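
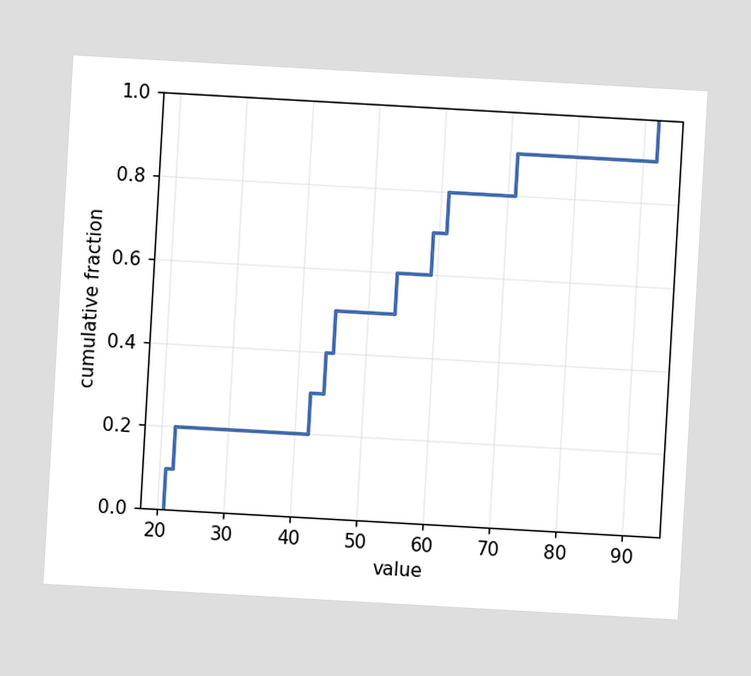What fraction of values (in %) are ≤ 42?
The chart is tilted about 3° clockwise. At x=42 the ECDF step is at 30%.

30%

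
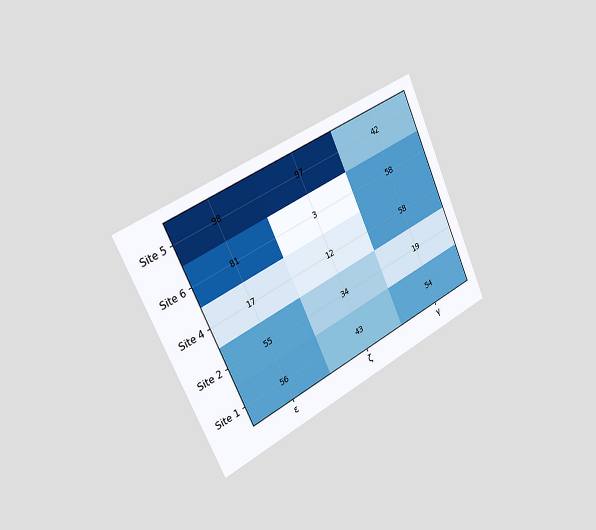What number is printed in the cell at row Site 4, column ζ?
The chart is tilted about 25° counter-clockwise and viewed slightly from the left. The (Site 4, ζ) cell reads 12.

12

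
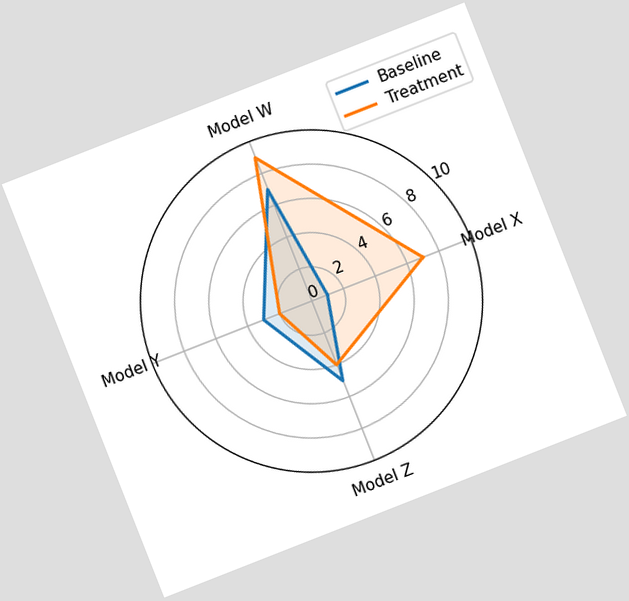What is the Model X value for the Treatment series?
7

The chart is tilted about 21° counter-clockwise. On the Model X axis, Treatment reaches 7.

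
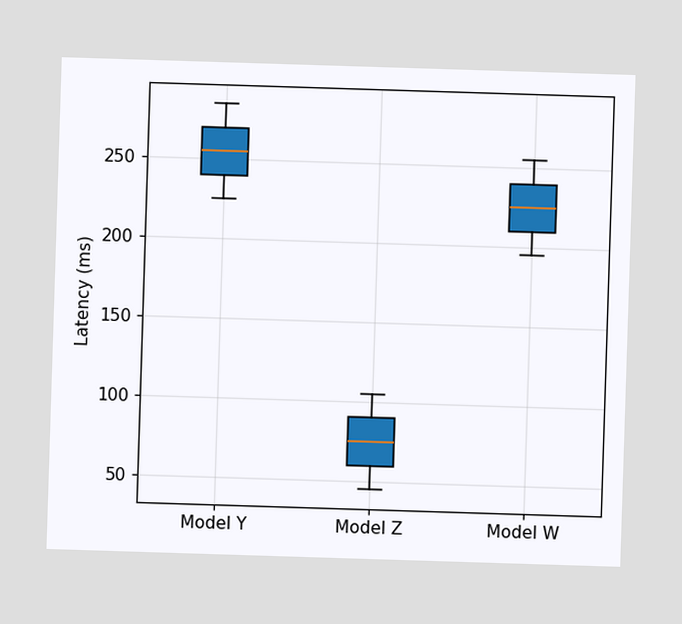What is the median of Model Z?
The median line in the Model Z box sits at 75ms.

75ms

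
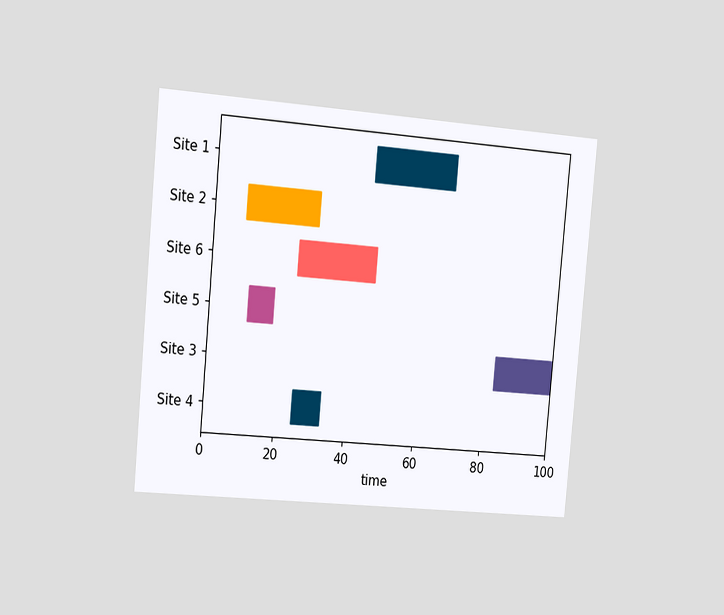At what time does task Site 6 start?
24

The chart is tilted about 5° clockwise and viewed slightly from the left. The Site 6 bar begins at t=24.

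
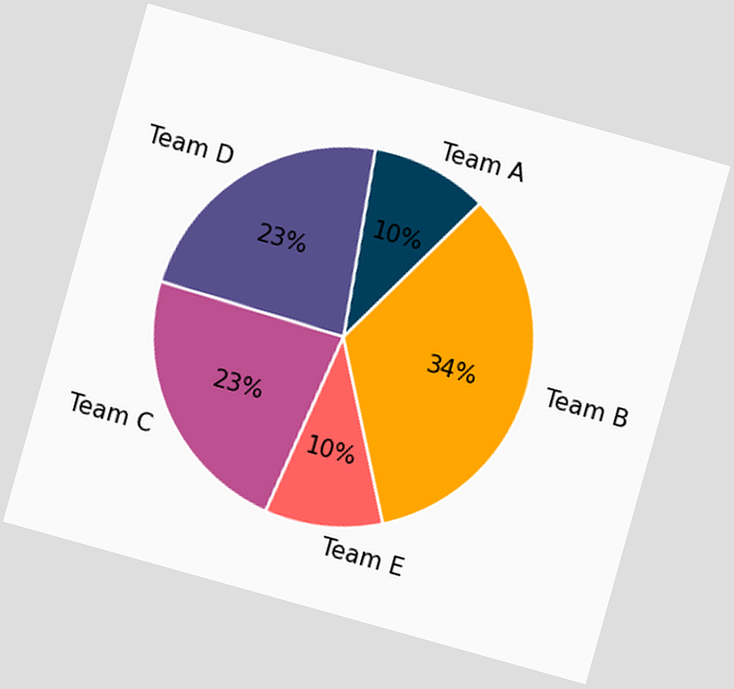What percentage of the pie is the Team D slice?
23%

The chart is tilted about 16° clockwise. The Team D slice takes up 23% of the pie.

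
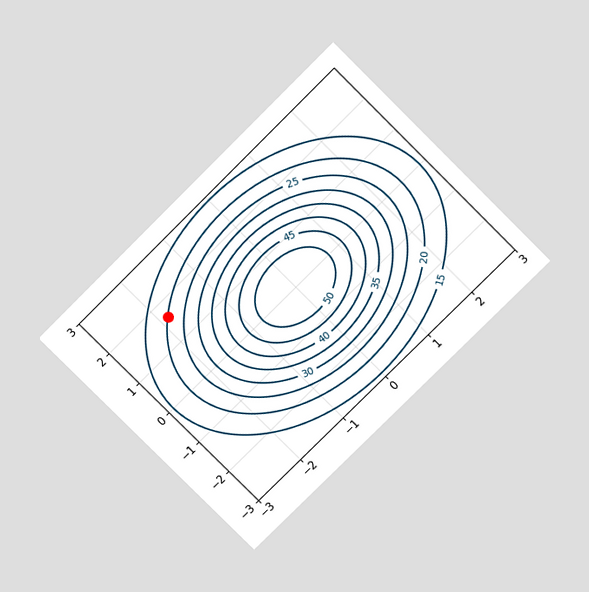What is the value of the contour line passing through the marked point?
20

The chart is tilted about 45° counter-clockwise and viewed slightly from above. The marked point sits on the contour labelled 20.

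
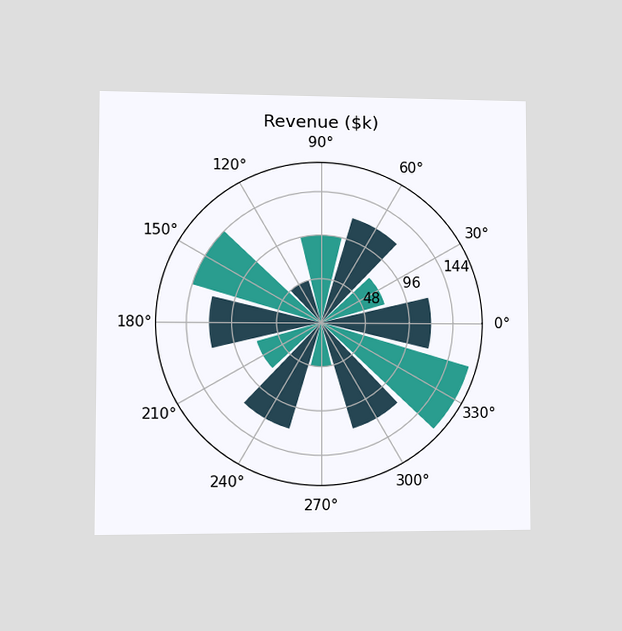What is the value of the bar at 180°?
The chart is viewed at a slight angle. The bar at 180° reaches $120k on the radial axis.

$120k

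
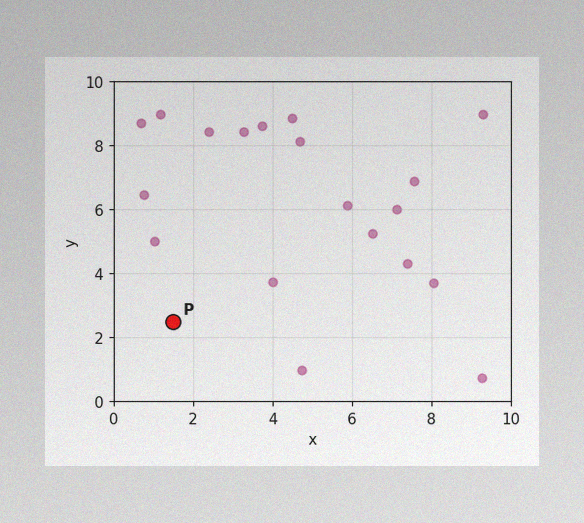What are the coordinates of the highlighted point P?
The image has some photo noise and uneven lighting. Following the gridlines from P to each axis, P sits at (1.5, 2.5).

(1.5, 2.5)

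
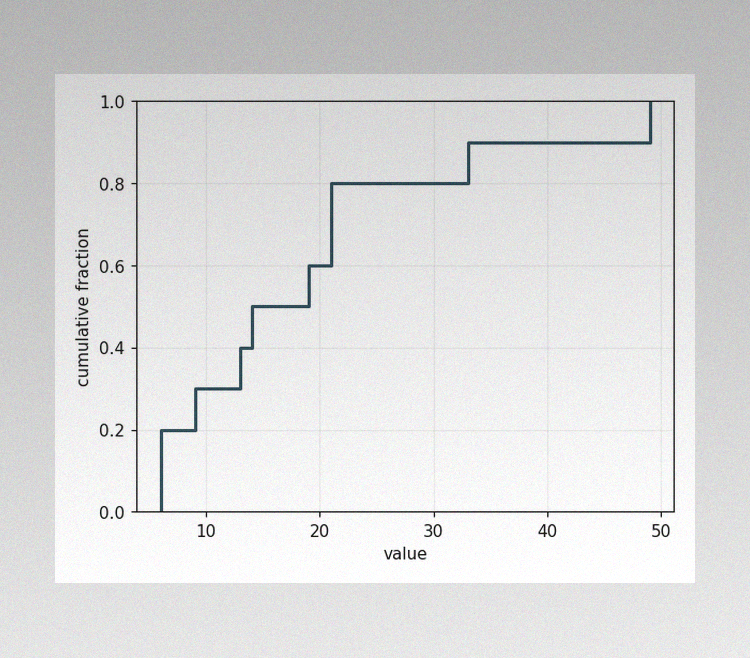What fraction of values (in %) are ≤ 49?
The image has some photo noise and uneven lighting. At x=49 the ECDF step is at 100%.

100%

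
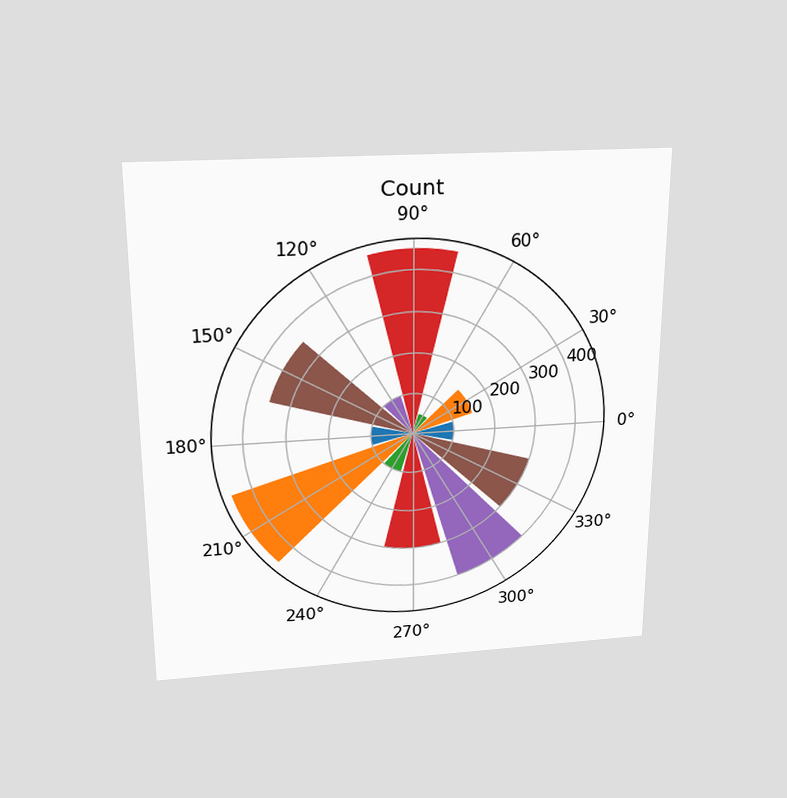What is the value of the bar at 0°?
The chart is viewed slightly from above. The bar at 0° reaches 100 on the radial axis.

100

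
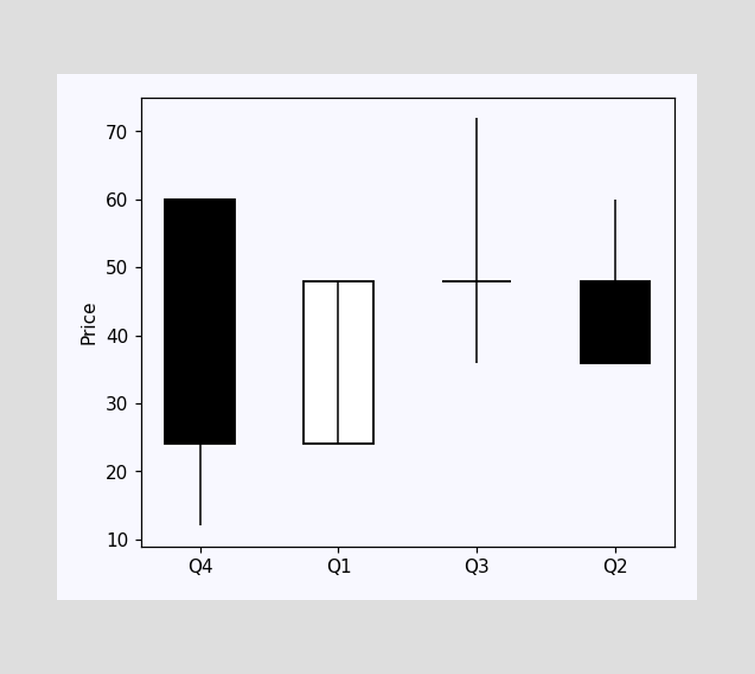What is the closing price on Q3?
48

The Q3 candle closes at 48.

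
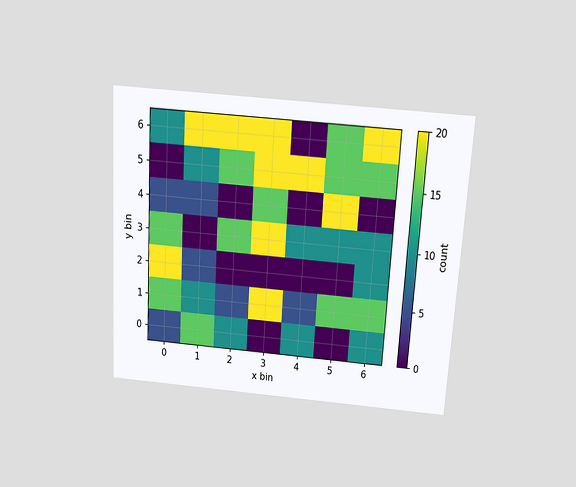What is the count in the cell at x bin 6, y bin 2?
10

The chart is tilted about 3° clockwise and viewed slightly from above. Matching the cell (6, 2) against the colorbar gives 10.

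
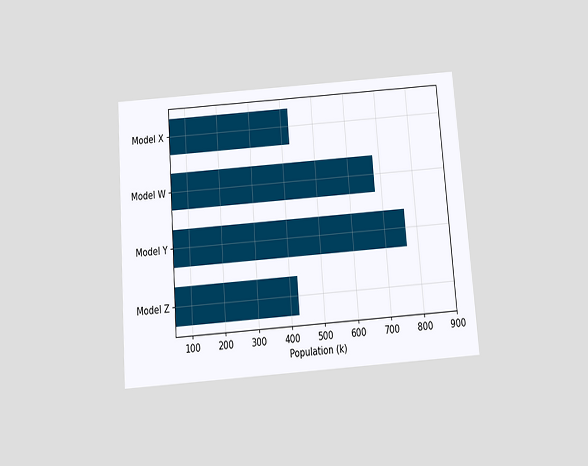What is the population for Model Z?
The chart is tilted about 4° counter-clockwise and viewed slightly from below. Reading along the chart's x-axis, the Model Z bar reaches 425k.

425k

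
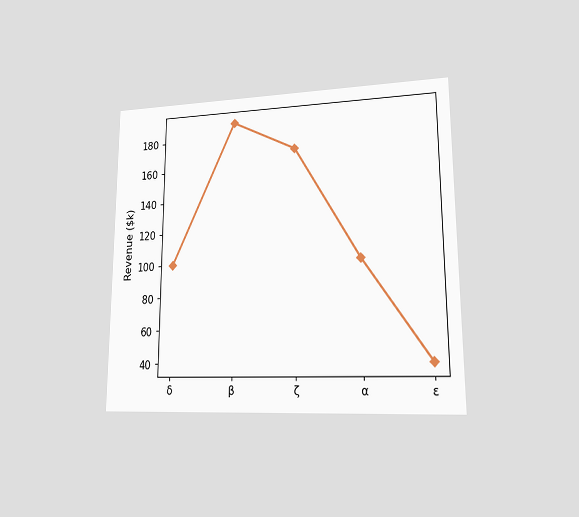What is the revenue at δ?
The chart is viewed at a slight angle. At δ, the line is at $100k.

$100k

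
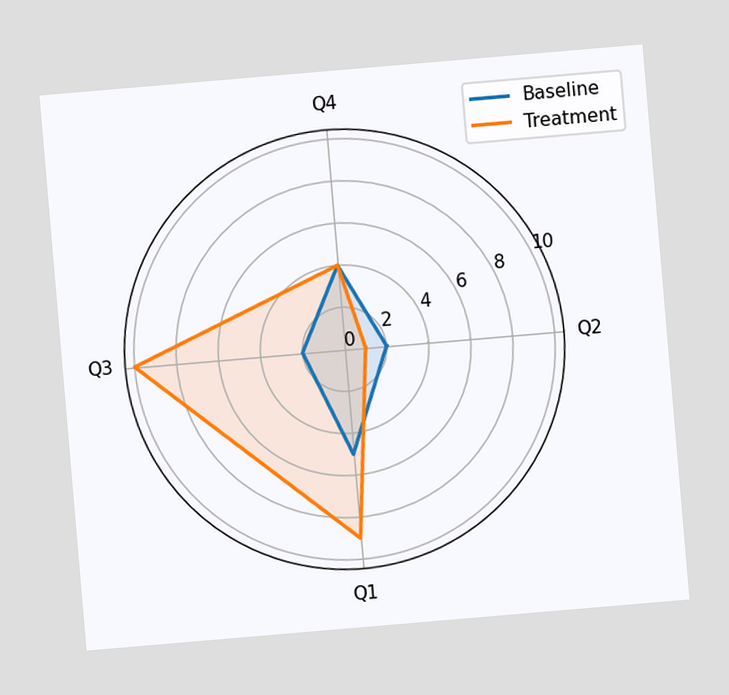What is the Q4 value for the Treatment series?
The chart is tilted about 5° counter-clockwise. On the Q4 axis, Treatment reaches 4.

4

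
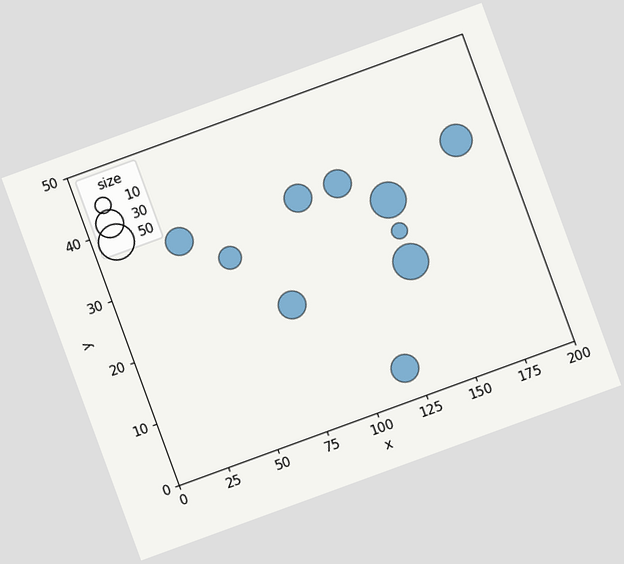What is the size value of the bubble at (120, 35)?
The chart is tilted about 20° counter-clockwise. Matching the bubble at (120, 35) against the size legend gives 30.

30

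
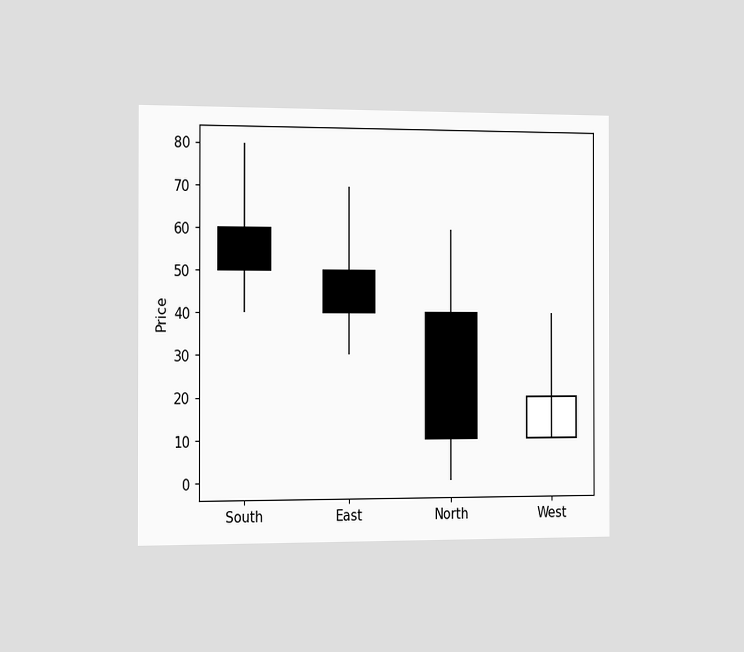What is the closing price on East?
The chart is viewed slightly from the left. The East candle closes at 40.

40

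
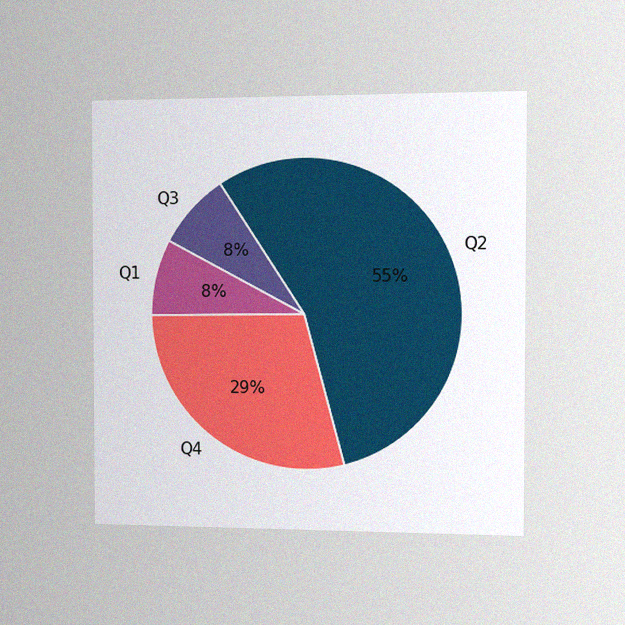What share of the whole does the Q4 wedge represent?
29%

The chart is viewed slightly from the right, with some photo noise. The Q4 slice takes up 29% of the pie.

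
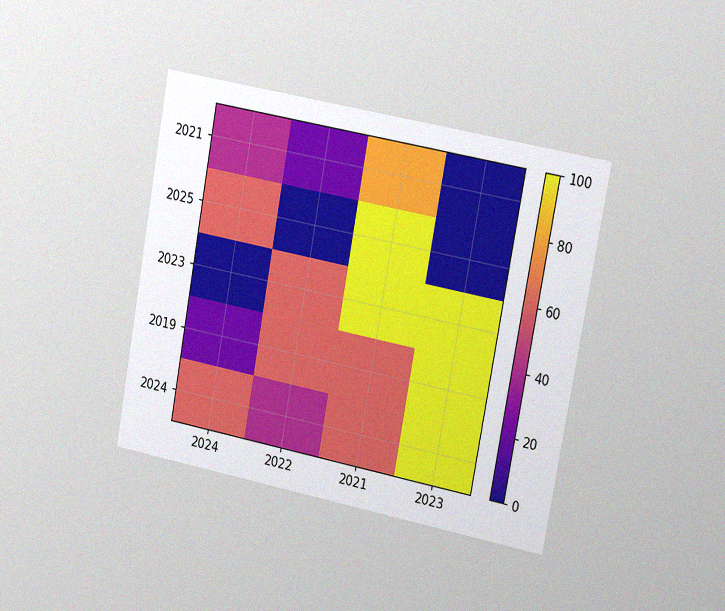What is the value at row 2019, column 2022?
The chart is tilted about 11° clockwise and viewed slightly from the right, with some photo noise. Matching cell (2019, 2022) against the colorbar gives 60.

60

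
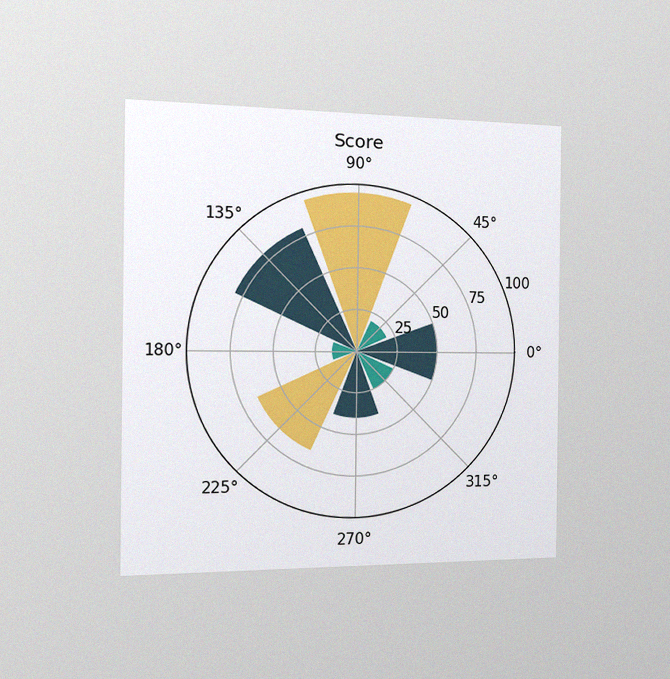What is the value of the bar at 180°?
The chart is viewed slightly from the left, with some photo noise. The bar at 180° reaches 15 on the radial axis.

15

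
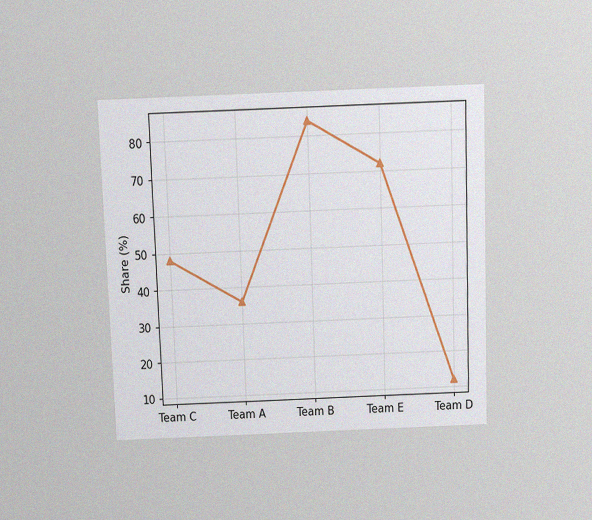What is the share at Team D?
The chart is tilted about 2° counter-clockwise and viewed slightly from above, with some photo noise. At Team D, the line is at 12%.

12%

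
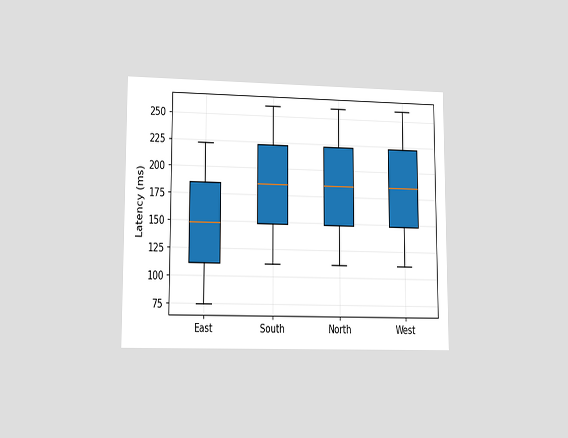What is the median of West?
The chart is viewed at a slight angle. The median line in the West box sits at 185ms.

185ms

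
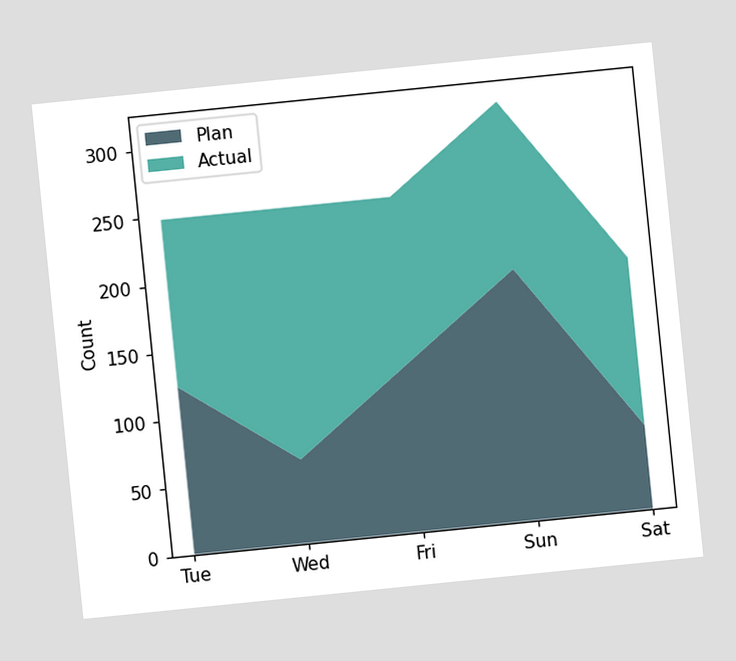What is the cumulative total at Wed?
The chart is tilted about 6° counter-clockwise. The stacked total at Wed reaches 248.

248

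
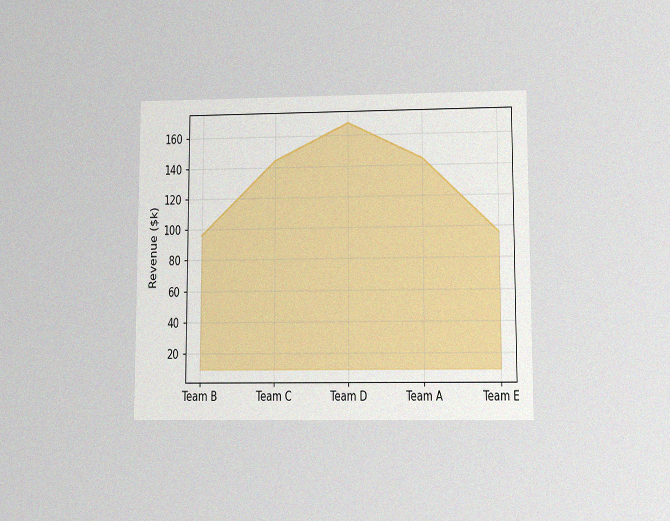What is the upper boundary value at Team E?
The chart is viewed at a slight angle, with some photo noise. At Team E the upper boundary is at $96k.

$96k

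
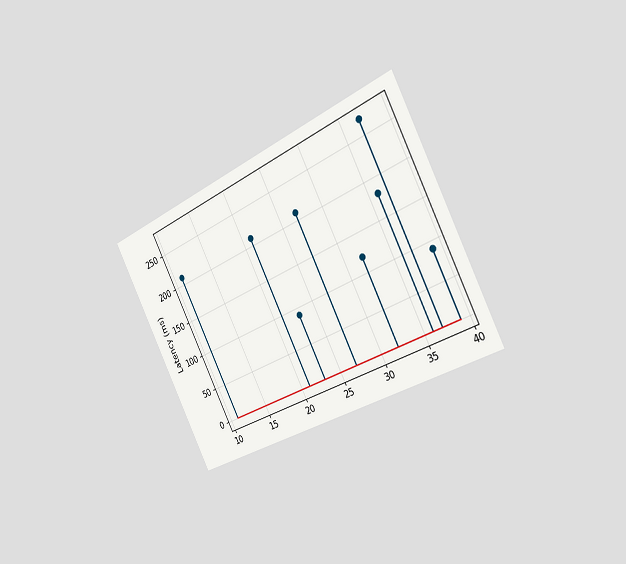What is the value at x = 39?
The chart is tilted about 27° counter-clockwise and viewed slightly from the right. The stem at x=39 reaches 90ms.

90ms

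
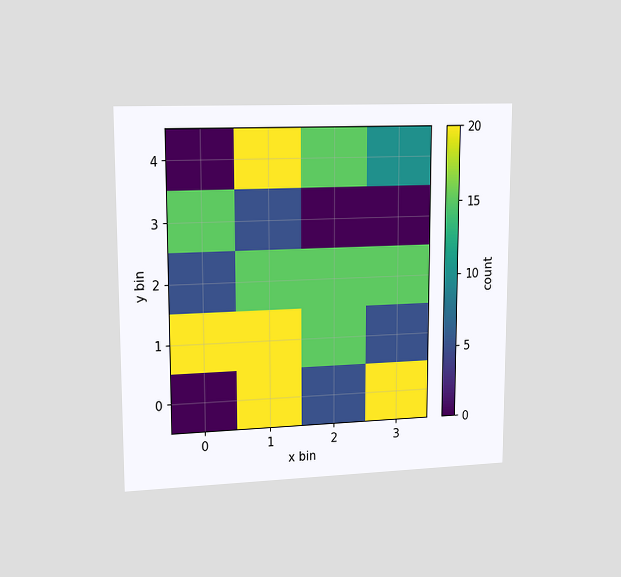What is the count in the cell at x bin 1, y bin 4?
The chart is viewed slightly from the left. Matching the cell (1, 4) against the colorbar gives 20.

20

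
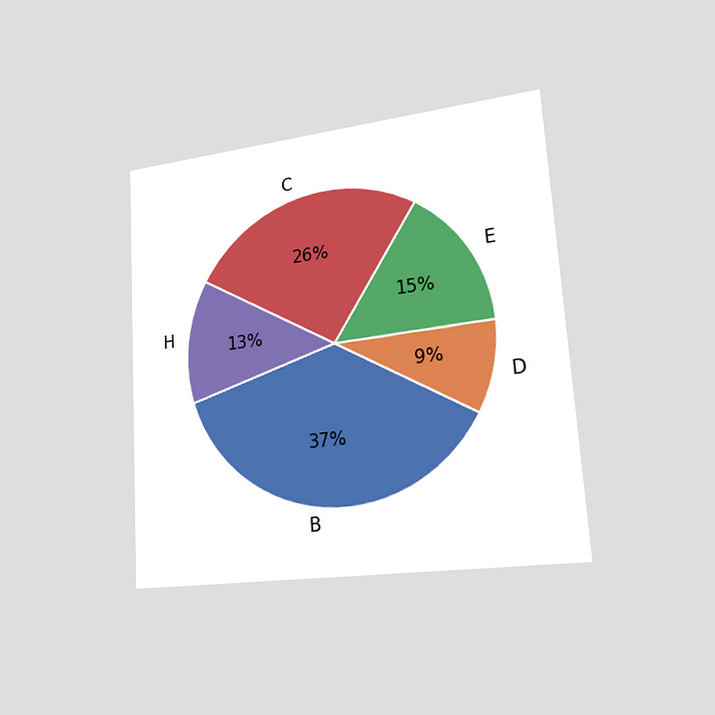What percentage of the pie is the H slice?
13%

The chart is tilted about 4° counter-clockwise and viewed slightly from the right. The H slice takes up 13% of the pie.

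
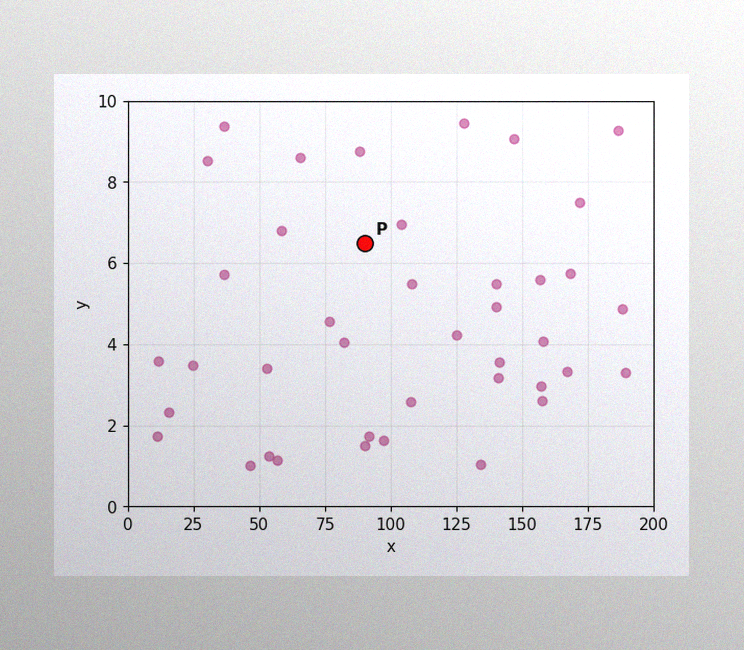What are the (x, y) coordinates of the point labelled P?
The image has some photo noise and uneven lighting. Following the gridlines from P to each axis, P sits at (90, 6.5).

(90, 6.5)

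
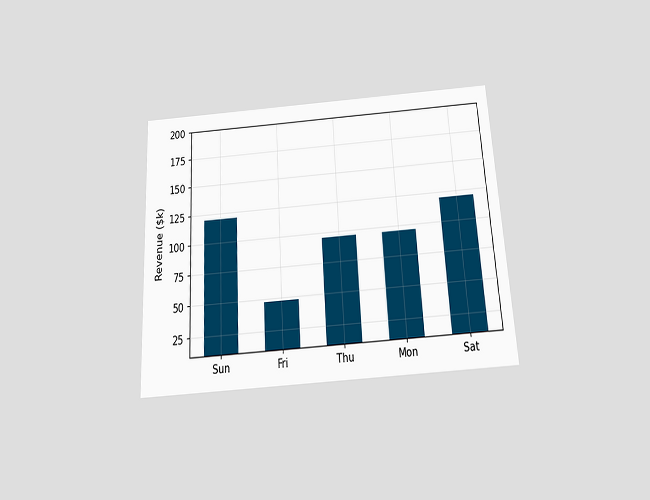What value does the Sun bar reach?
The chart is tilted about 3° counter-clockwise and viewed slightly from below. Reading along the chart's y-axis, the Sun bar reaches $120k.

$120k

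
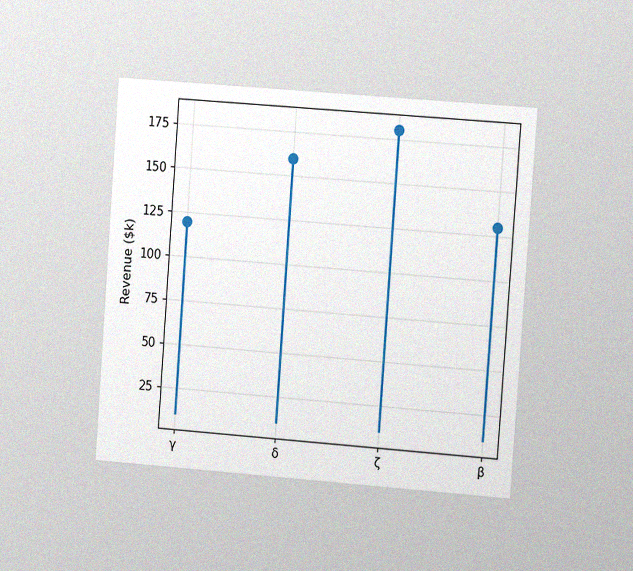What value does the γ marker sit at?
The chart is tilted about 4° clockwise and viewed slightly from the right, with some photo noise. The γ marker sits at $120k.

$120k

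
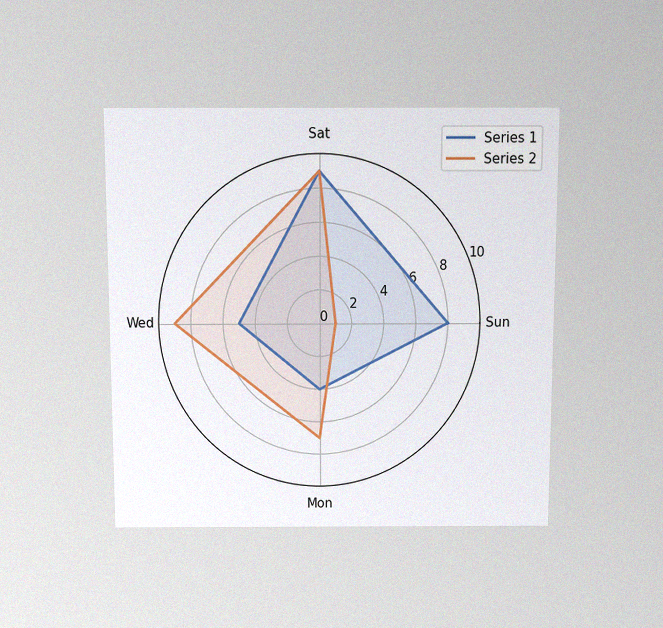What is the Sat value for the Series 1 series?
The chart is viewed slightly from above, with some photo noise. On the Sat axis, Series 1 reaches 9.

9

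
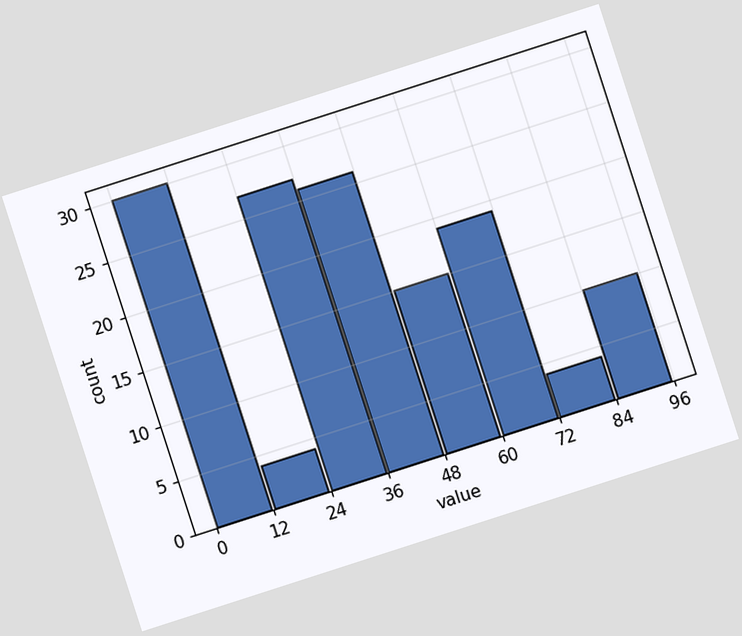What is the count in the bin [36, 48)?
26

The chart is tilted about 18° counter-clockwise. The [36, 48) bin has height 26.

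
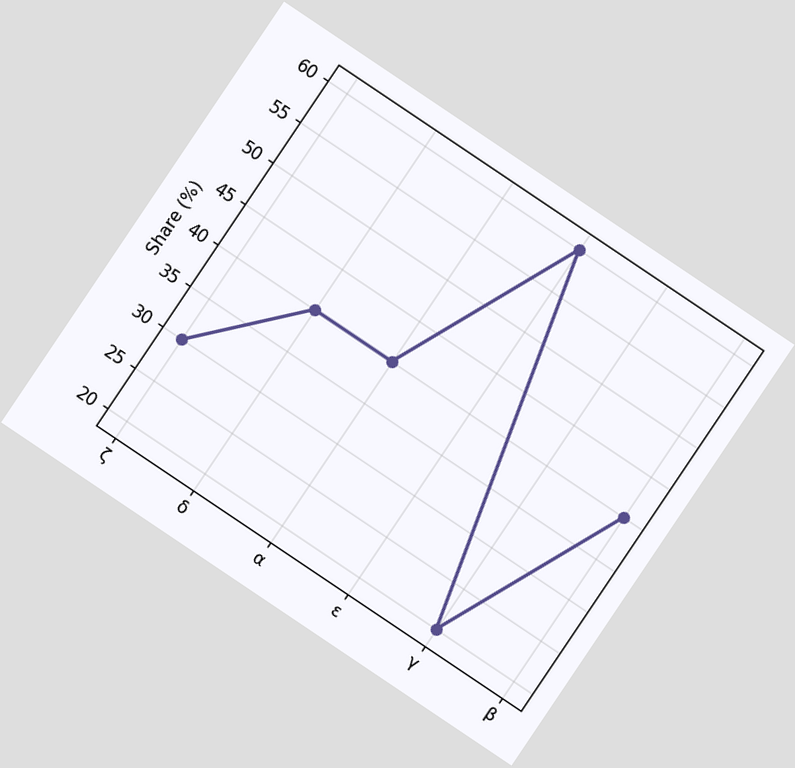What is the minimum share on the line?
20%

The chart is tilted about 34° clockwise. The lowest point is at γ, and reading across to the y-axis gives 20%.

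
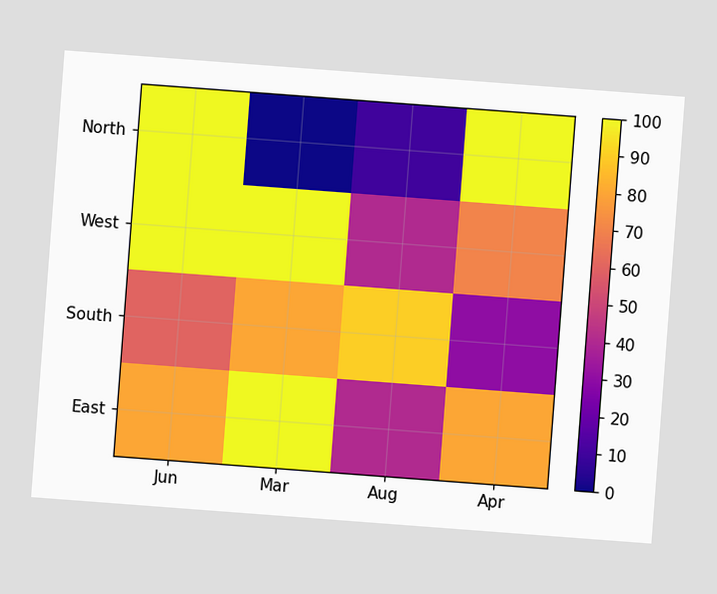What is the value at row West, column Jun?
100

The chart is tilted about 4° clockwise. Matching cell (West, Jun) against the colorbar gives 100.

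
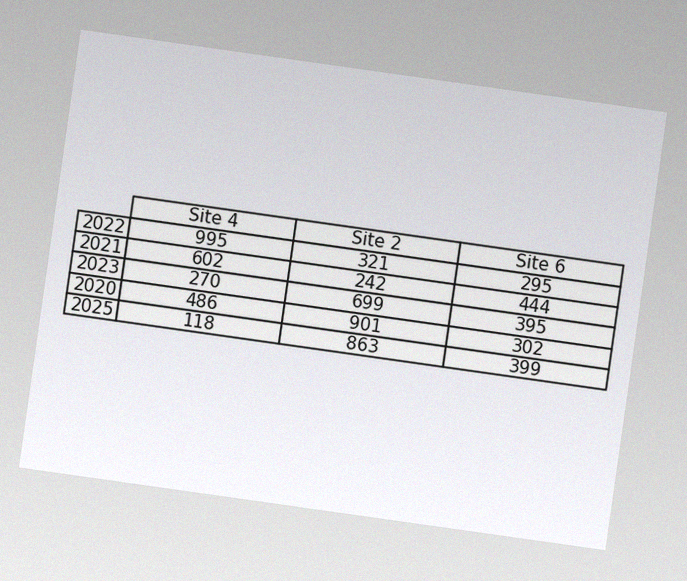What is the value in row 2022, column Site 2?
321

The chart is tilted about 8° clockwise, with some photo noise. The (2022, Site 2) cell reads 321.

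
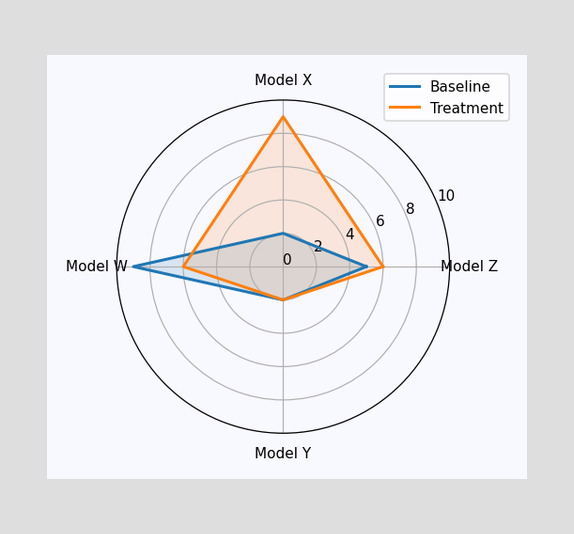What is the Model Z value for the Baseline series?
On the Model Z axis, Baseline reaches 5.

5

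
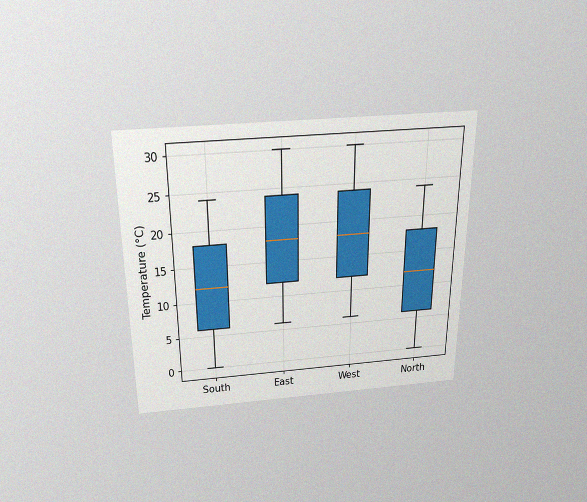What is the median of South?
12°C

The chart is viewed slightly from above, with some photo noise. The median line in the South box sits at 12°C.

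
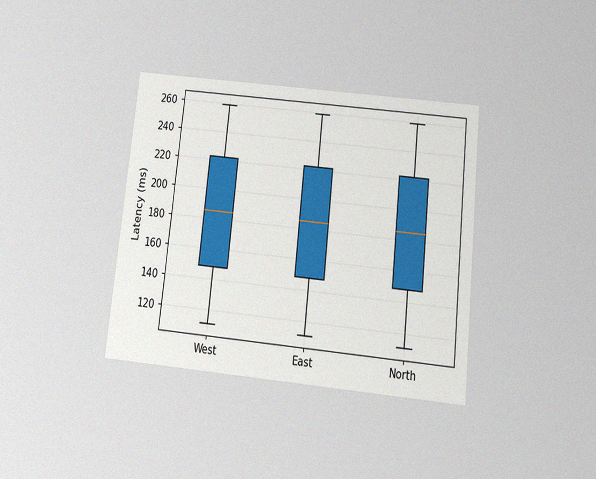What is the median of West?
185ms

The chart is tilted about 6° clockwise and viewed slightly from below, with some photo noise. The median line in the West box sits at 185ms.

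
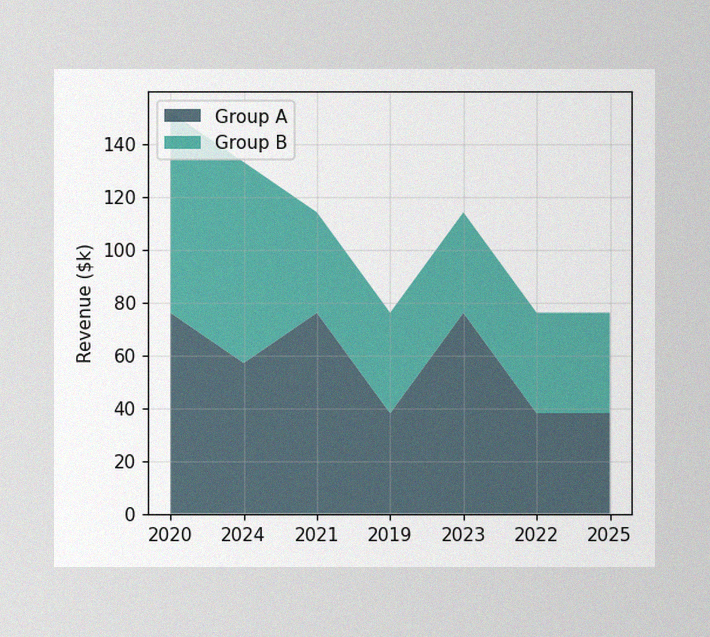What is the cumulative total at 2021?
$114k

The image has some photo noise and uneven lighting. The stacked total at 2021 reaches $114k.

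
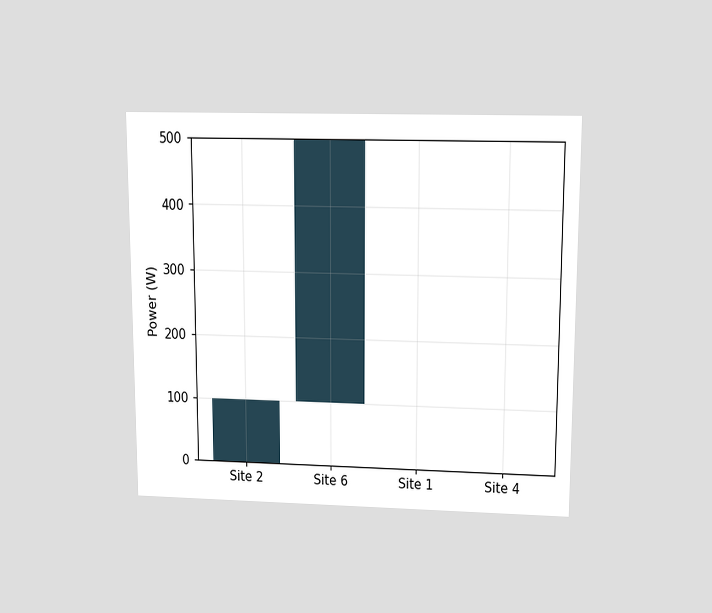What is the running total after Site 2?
100W

The chart is viewed slightly from above. After Site 2 the running total reaches 100W.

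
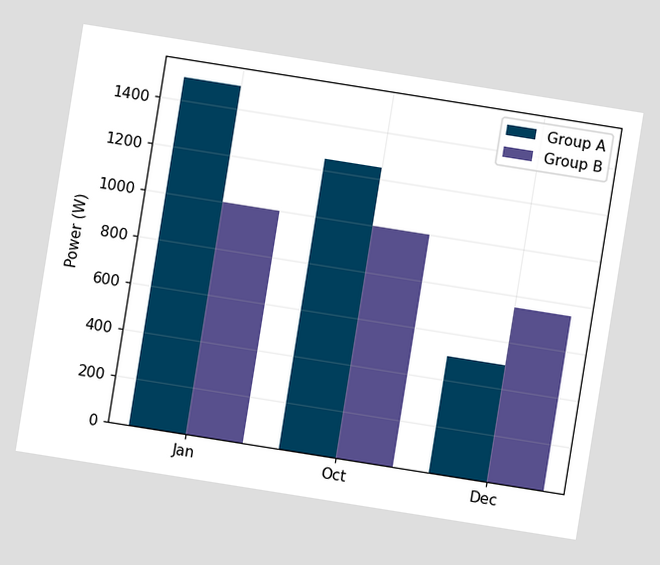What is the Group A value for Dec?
The chart is tilted about 9° clockwise. The Group A bar at Dec reaches 500W on the y-axis.

500W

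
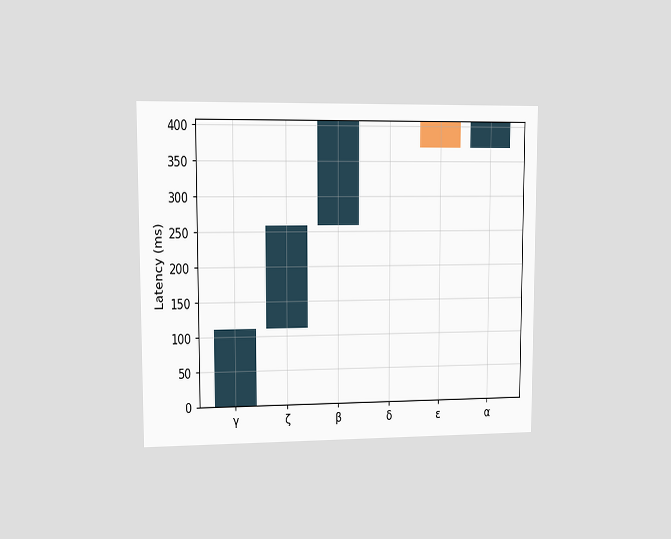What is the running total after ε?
370ms

The chart is viewed at a slight angle. After ε the running total reaches 370ms.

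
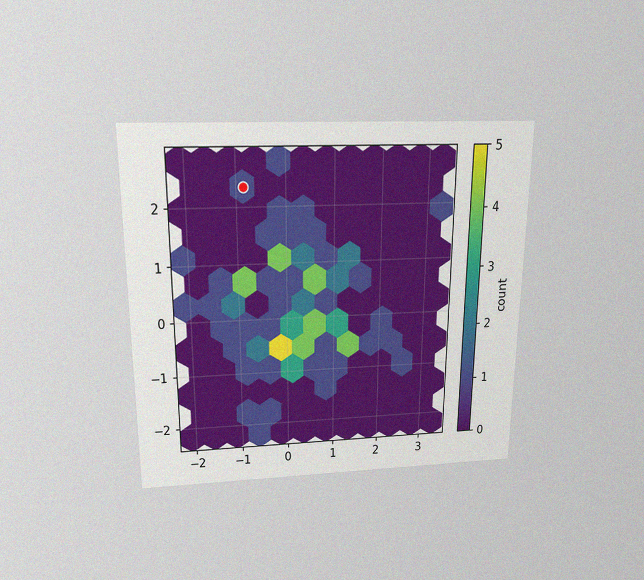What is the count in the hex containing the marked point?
The chart is viewed slightly from above, with some photo noise. The marked hex reads 1 on the colorbar.

1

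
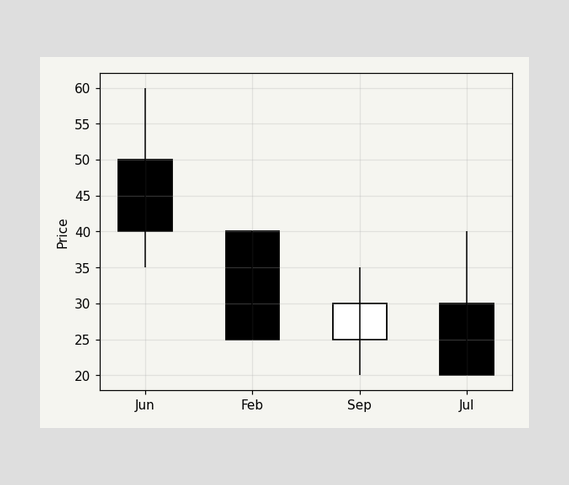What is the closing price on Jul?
The Jul candle closes at 20.

20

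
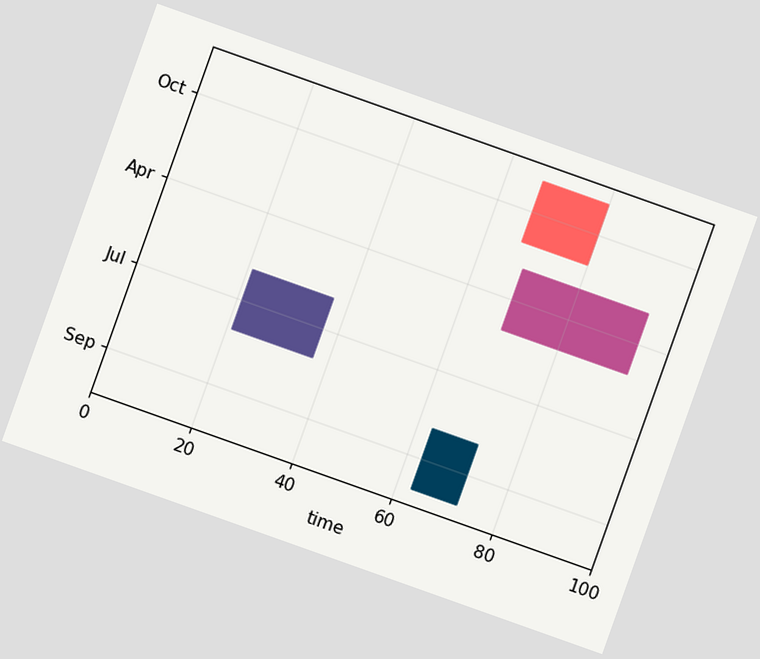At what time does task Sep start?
63

The chart is tilted about 20° clockwise. The Sep bar begins at t=63.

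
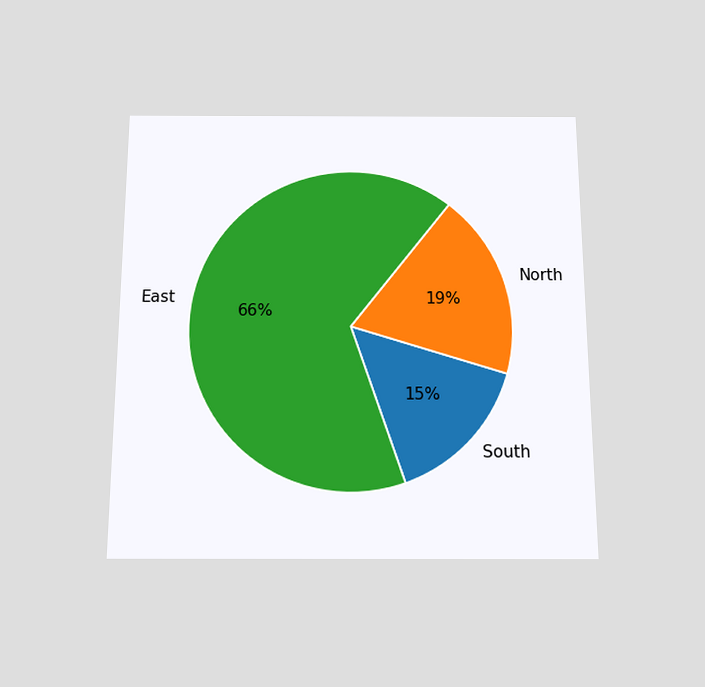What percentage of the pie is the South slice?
15%

The chart is viewed slightly from below. The South slice takes up 15% of the pie.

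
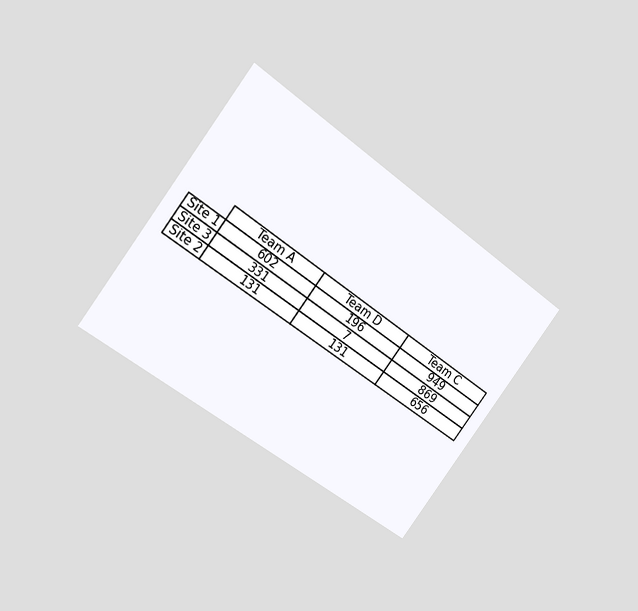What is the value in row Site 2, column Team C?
The chart is tilted about 37° clockwise and viewed at a slight angle. The (Site 2, Team C) cell reads 656.

656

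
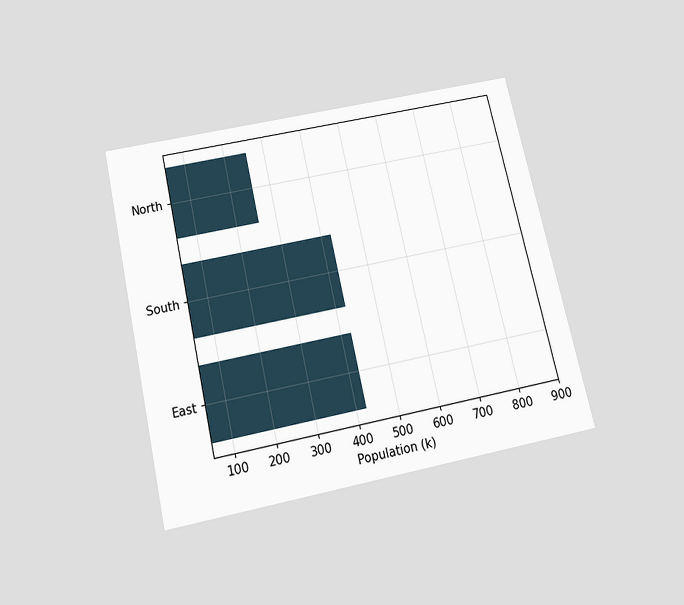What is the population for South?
The chart is tilted about 13° counter-clockwise and viewed slightly from below. Reading along the chart's x-axis, the South bar reaches 425k.

425k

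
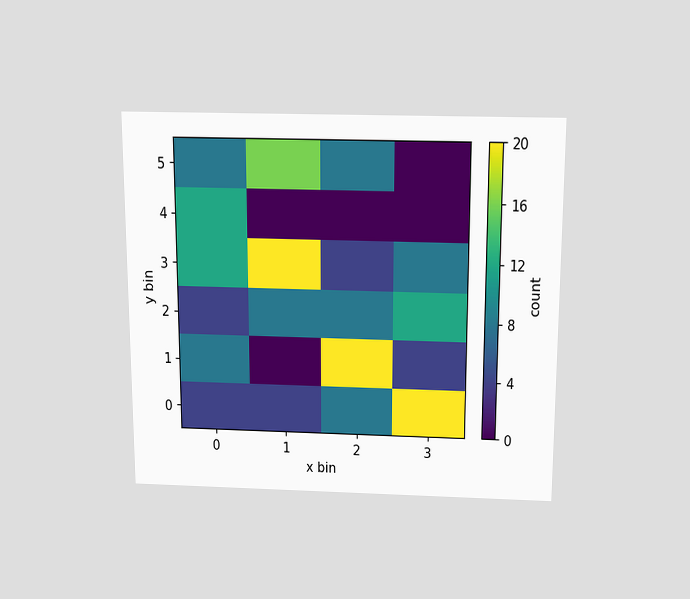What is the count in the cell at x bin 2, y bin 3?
The chart is viewed slightly from above. Matching the cell (2, 3) against the colorbar gives 4.

4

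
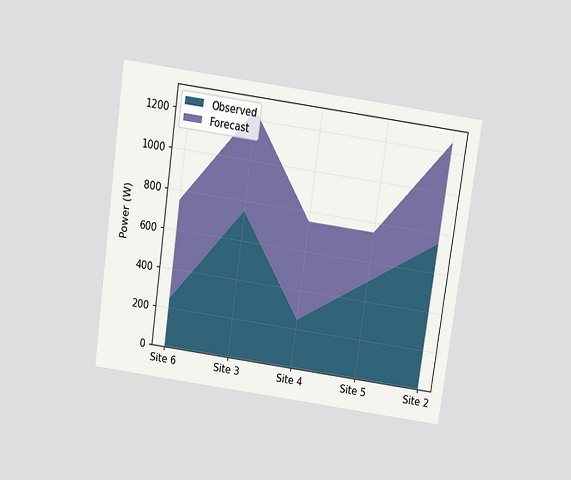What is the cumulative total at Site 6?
The chart is tilted about 8° clockwise and viewed slightly from above. The stacked total at Site 6 reaches 750W.

750W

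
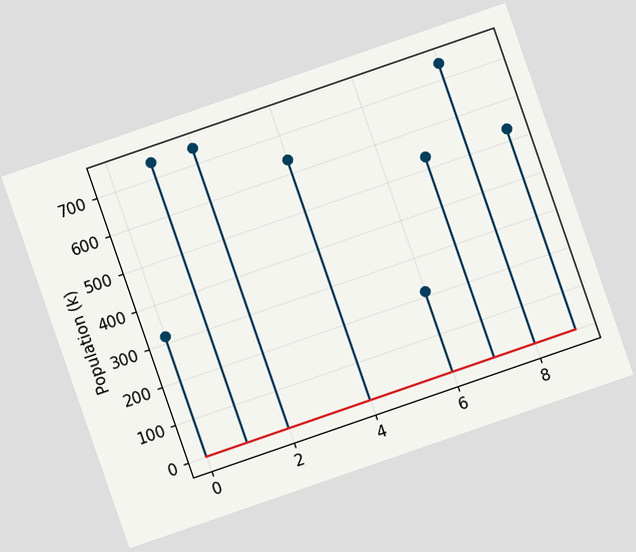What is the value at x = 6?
212k

The chart is tilted about 19° counter-clockwise. The stem at x=6 reaches 212k.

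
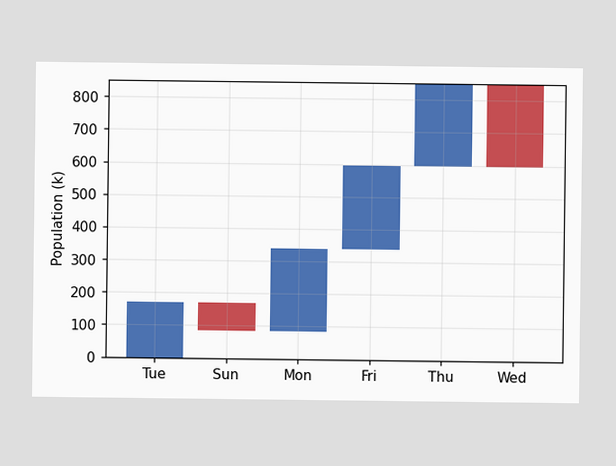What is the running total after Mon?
340k

After Mon the running total reaches 340k.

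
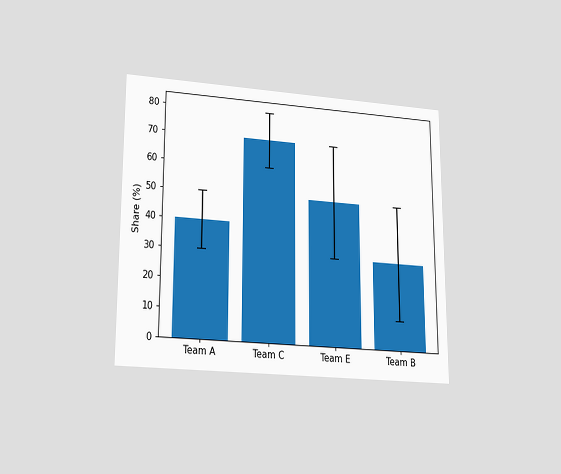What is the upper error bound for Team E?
The chart is viewed slightly from below. The Team E bar's upper whisker reaches 70%.

70%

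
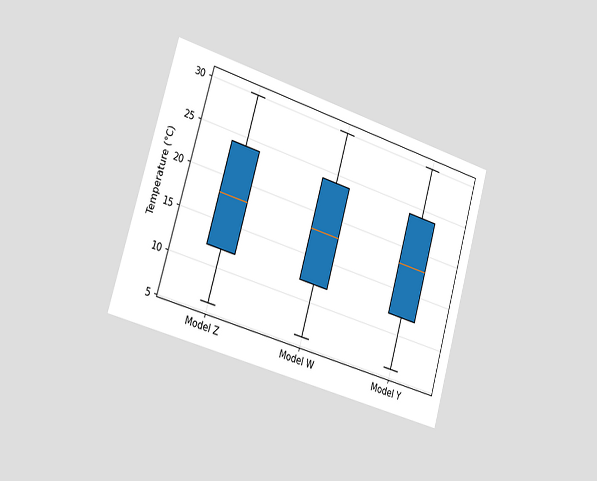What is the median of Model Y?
The chart is tilted about 16° clockwise and viewed slightly from the left. The median line in the Model Y box sits at 18°C.

18°C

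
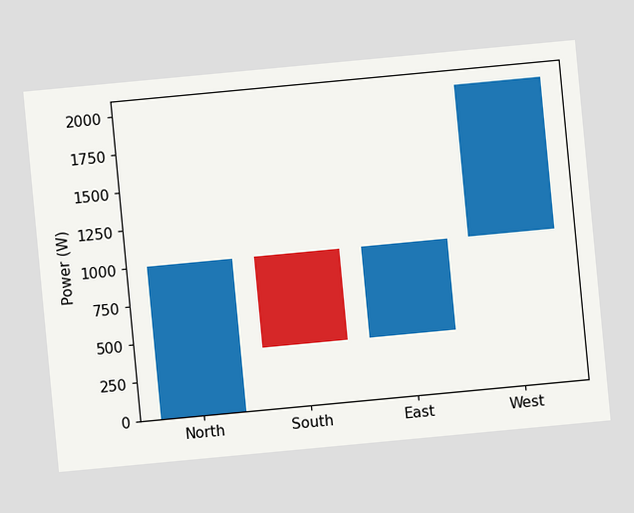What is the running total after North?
1000W

The chart is tilted about 5° counter-clockwise. After North the running total reaches 1000W.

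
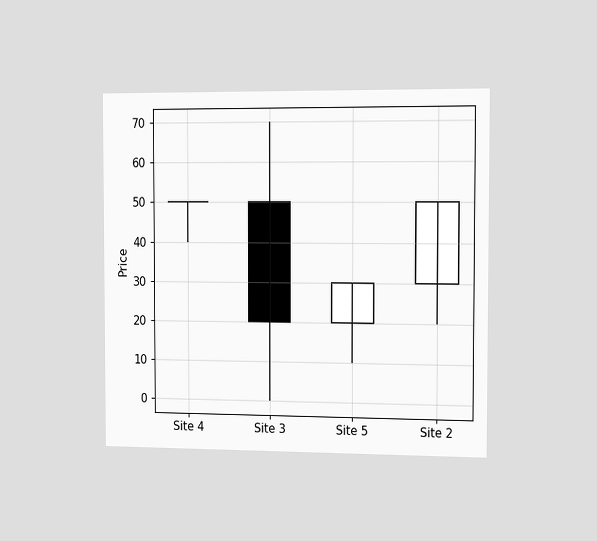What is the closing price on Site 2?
The chart is viewed slightly from the right. The Site 2 candle closes at 50.

50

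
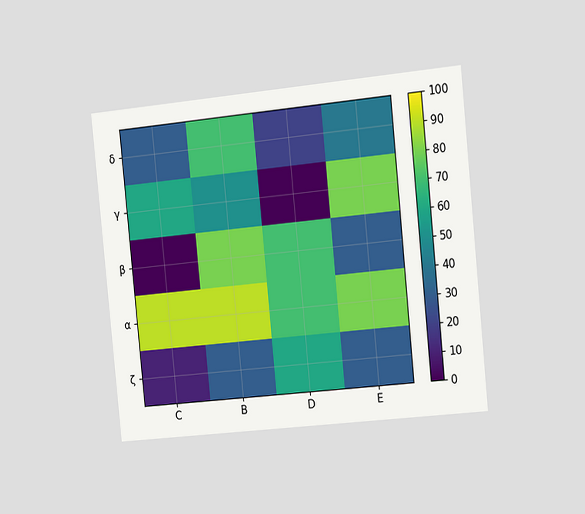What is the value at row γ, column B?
50

The chart is tilted about 6° counter-clockwise and viewed slightly from the right. Matching cell (γ, B) against the colorbar gives 50.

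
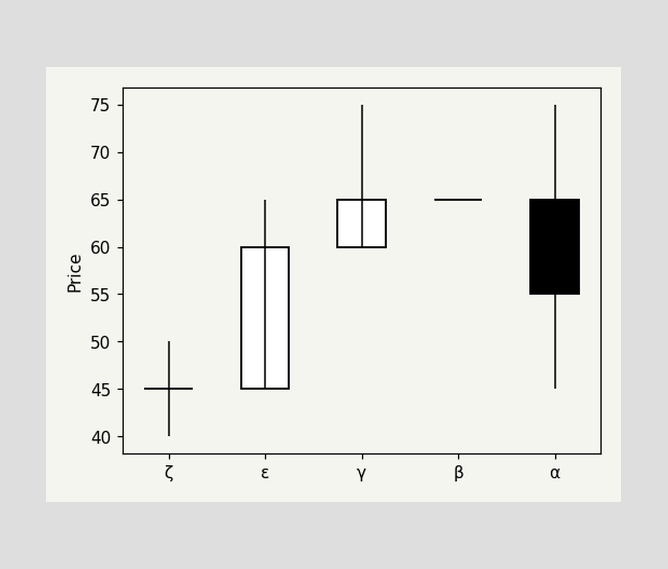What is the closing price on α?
The α candle closes at 55.

55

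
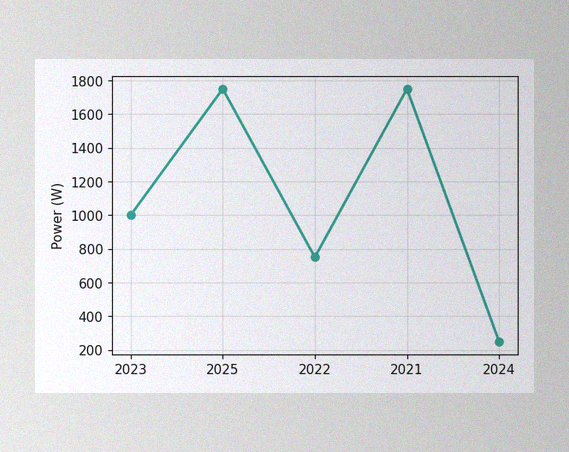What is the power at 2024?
The image has some photo noise and uneven lighting. At 2024, the line is at 250W.

250W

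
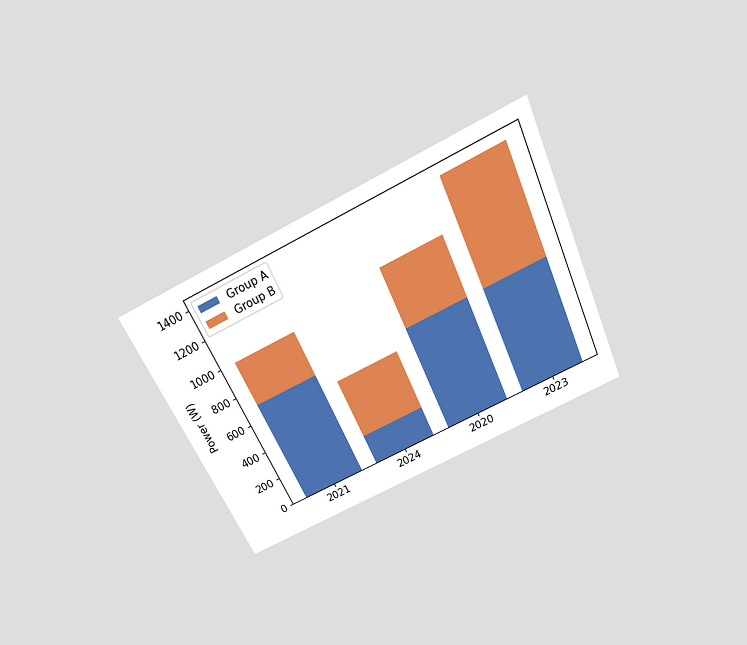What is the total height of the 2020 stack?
The chart is tilted about 25° counter-clockwise and viewed slightly from above. The 2020 stack's top reaches 1100W on the y-axis.

1100W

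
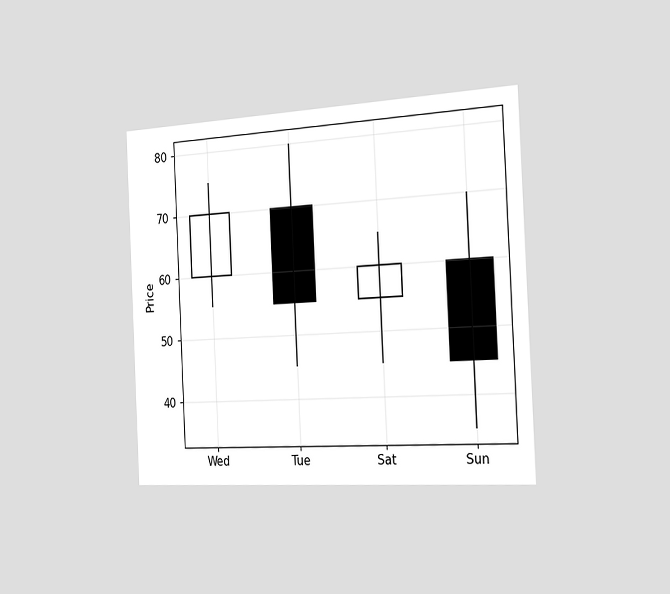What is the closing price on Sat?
60

The chart is tilted about 3° counter-clockwise and viewed slightly from the right. The Sat candle closes at 60.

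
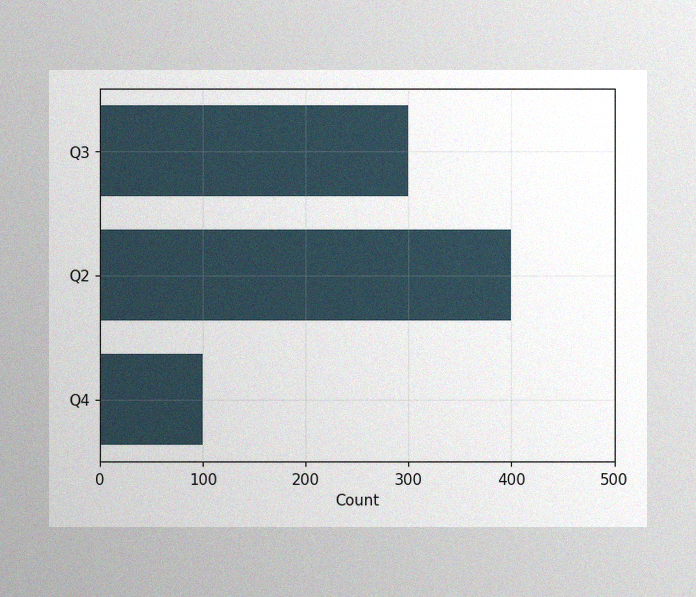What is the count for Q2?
The image has some photo noise and uneven lighting. Reading along the chart's x-axis, the Q2 bar reaches 400.

400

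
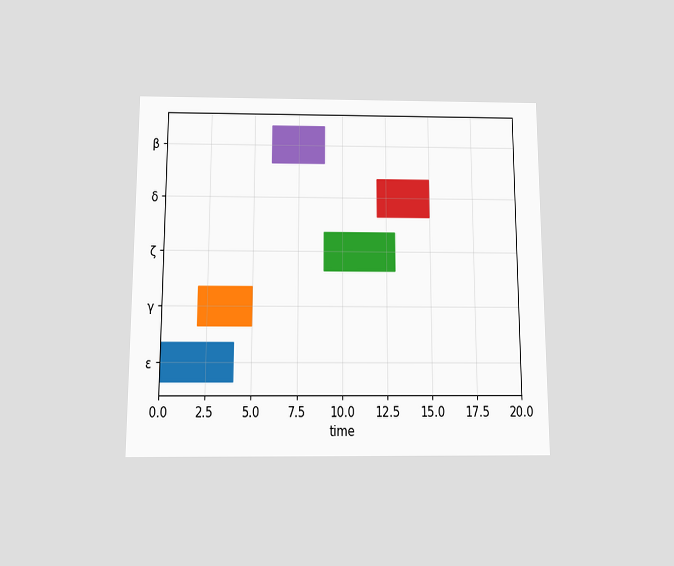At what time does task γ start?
2

The chart is viewed slightly from below. The γ bar begins at t=2.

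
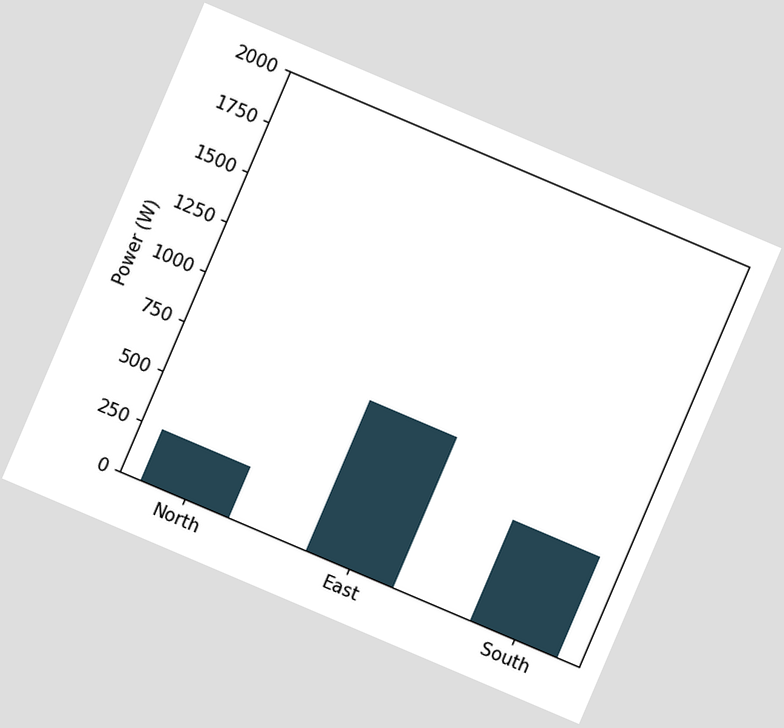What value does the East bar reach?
750W

The chart is tilted about 23° clockwise. Reading along the chart's y-axis, the East bar reaches 750W.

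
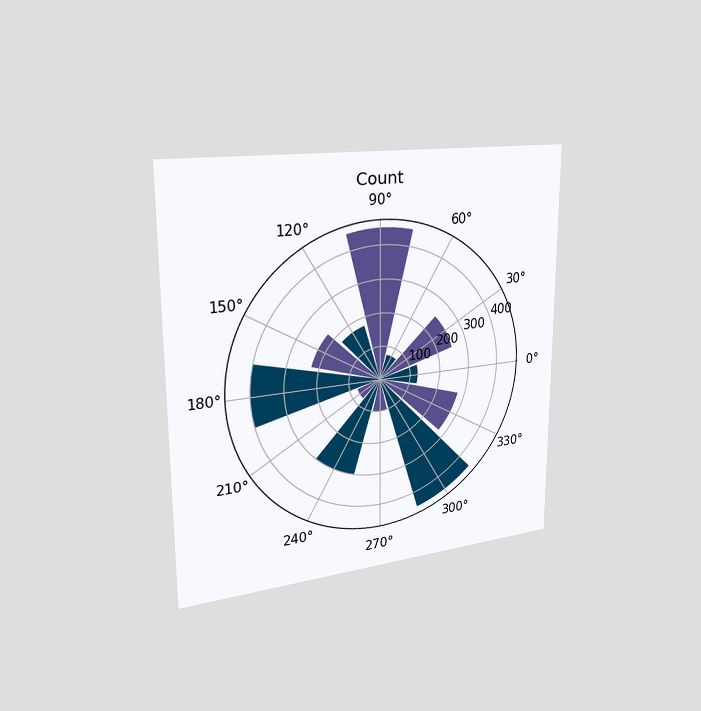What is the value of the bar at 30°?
250

The chart is viewed slightly from the left. The bar at 30° reaches 250 on the radial axis.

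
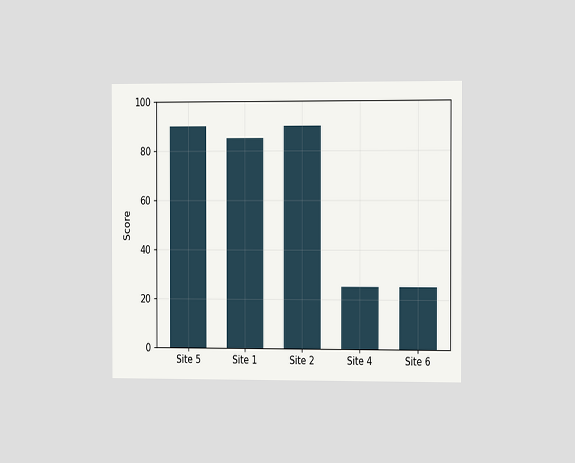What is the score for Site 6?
The chart is viewed slightly from the right. Reading along the chart's y-axis, the Site 6 bar reaches 25.

25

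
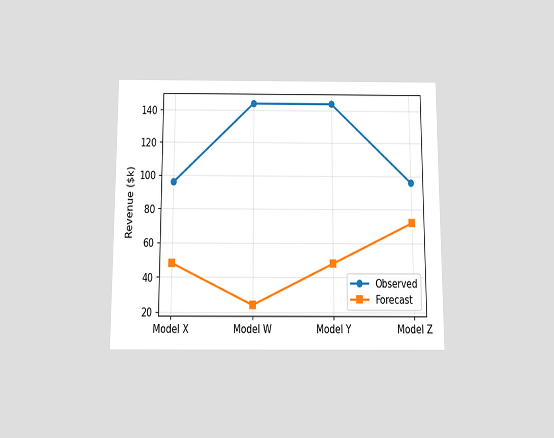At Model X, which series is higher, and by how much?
Observed, by $48k

The chart is viewed slightly from below. At Model X, Observed sits above the other line by $48k.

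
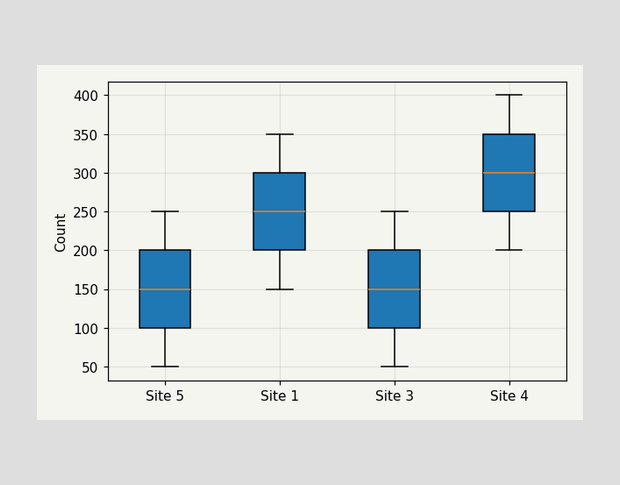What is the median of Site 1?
250

The median line in the Site 1 box sits at 250.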